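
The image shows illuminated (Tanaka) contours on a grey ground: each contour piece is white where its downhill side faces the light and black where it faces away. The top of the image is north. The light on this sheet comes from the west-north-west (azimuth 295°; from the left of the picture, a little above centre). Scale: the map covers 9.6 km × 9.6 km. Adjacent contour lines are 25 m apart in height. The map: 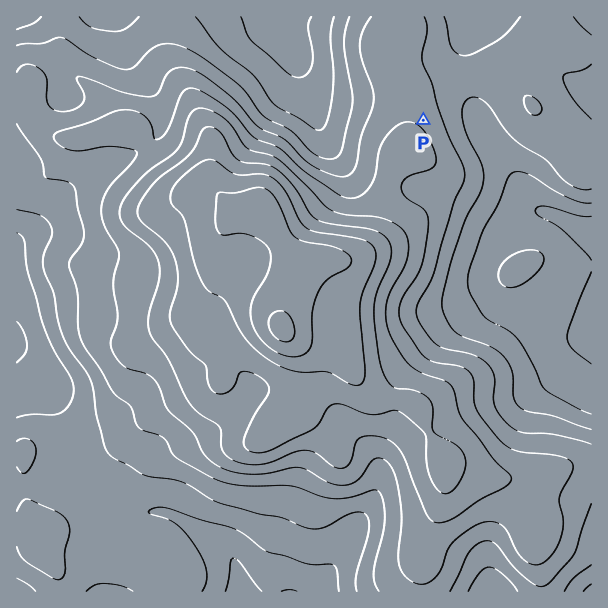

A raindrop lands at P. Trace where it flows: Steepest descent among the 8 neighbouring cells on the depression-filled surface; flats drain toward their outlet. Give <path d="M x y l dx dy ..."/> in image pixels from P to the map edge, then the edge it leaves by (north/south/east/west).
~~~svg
<path d="M423 120l11-10 34 0 11 10 4 11 3 3 6 10 12 14 0 1 12 17 3 7 3 3 5 9 15 17 9 1 31 17 9 1"/>
exit: east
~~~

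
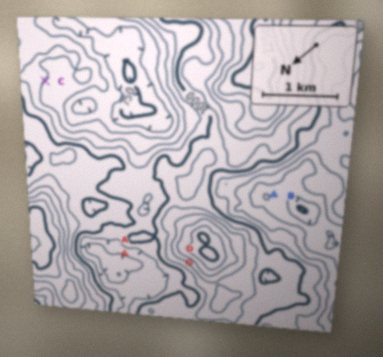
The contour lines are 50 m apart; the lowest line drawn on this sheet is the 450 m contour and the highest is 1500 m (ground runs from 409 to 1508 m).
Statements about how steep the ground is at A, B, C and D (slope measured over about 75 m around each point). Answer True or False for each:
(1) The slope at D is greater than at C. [True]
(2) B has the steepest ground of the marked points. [False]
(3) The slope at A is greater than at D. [False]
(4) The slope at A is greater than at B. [True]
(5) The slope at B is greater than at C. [False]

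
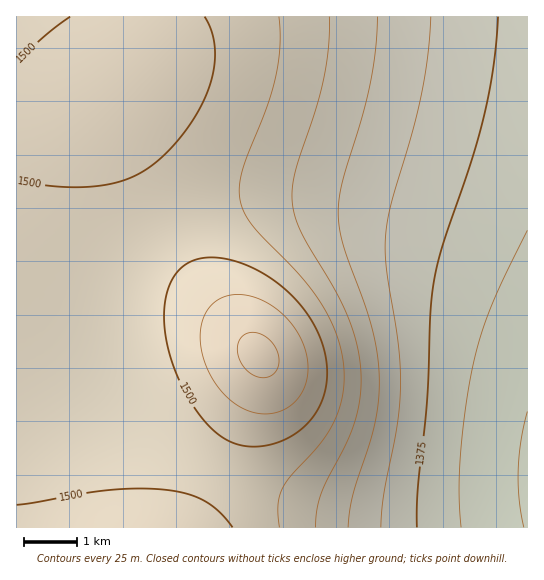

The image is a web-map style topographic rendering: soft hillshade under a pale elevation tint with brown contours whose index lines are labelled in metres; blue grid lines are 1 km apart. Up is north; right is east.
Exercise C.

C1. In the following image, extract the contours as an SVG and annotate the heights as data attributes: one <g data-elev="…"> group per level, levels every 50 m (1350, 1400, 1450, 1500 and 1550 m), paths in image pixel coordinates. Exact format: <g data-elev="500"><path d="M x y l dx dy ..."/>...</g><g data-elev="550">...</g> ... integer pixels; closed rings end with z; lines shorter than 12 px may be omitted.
<g data-elev="1350"><path d="M461 527l-2-34 1-39 6-49 7-42 8-29 10-28 36-76"/></g><g data-elev="1400"><path d="M381 527l3-34 14-71 3-36-3-43-12-78 0-32 5-30 21-69 9-39 7-40 3-38"/></g><g data-elev="1450"><path d="M315 527l2-18 4-16 25-49 9-22 4-19 2-20-2-30-9-31-14-31-35-58-6-16-3-15 0-15 3-16 21-62 8-32 5-31 0-29"/></g><g data-elev="1500"><path d="M233 527l-14-15-14-11-18-7-22-4-27-1-31 1-90 15"/><path d="M245 446l17 0 19-5 16-8 13-12 10-15 6-17 1-19-2-19-7-18-11-19-14-18-18-15-20-12-20-8-20-3-17 1-11 4-8 7-6 9-5 11-3 13-1 15 4 32 14 36 9 17 11 15 10 11 10 8 11 6z"/><path d="M17 181l45 6 21 0 19-2 16-3 15-5 13-7 13-11 16-16 15-19 12-20 8-19 4-19 1-19-3-16-7-14"/><path d="M70 17l-26 20-27 26"/></g><g data-elev="1550"><path d="M257 377l9 0 8-3 4-8 1-9-4-10-6-8-10-6-9 0-5 1-5 5-2 7 0 7 2 8 4 6 6 6z"/></g>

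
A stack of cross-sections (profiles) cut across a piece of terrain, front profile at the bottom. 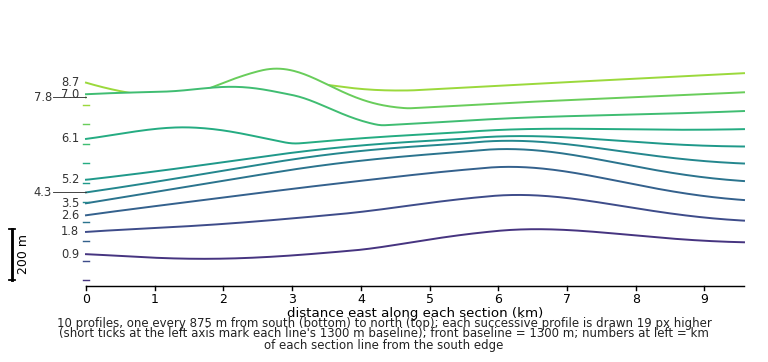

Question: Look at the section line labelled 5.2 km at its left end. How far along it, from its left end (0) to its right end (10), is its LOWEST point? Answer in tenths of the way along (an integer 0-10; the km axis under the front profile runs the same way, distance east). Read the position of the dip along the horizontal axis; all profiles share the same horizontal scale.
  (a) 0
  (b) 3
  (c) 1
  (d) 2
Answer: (a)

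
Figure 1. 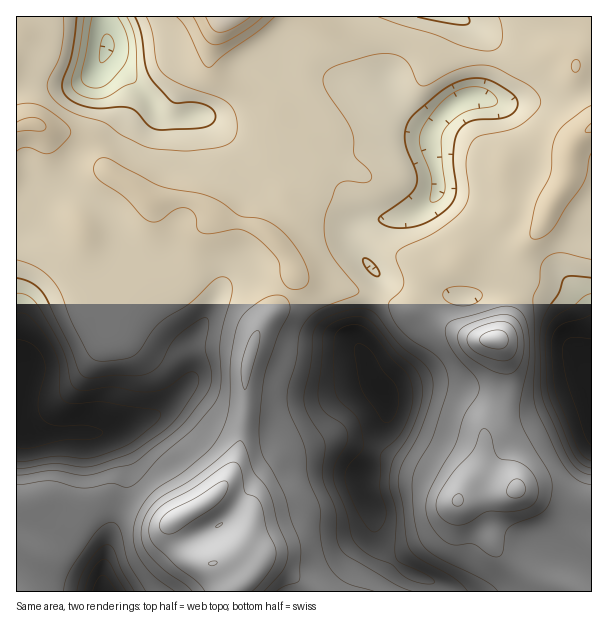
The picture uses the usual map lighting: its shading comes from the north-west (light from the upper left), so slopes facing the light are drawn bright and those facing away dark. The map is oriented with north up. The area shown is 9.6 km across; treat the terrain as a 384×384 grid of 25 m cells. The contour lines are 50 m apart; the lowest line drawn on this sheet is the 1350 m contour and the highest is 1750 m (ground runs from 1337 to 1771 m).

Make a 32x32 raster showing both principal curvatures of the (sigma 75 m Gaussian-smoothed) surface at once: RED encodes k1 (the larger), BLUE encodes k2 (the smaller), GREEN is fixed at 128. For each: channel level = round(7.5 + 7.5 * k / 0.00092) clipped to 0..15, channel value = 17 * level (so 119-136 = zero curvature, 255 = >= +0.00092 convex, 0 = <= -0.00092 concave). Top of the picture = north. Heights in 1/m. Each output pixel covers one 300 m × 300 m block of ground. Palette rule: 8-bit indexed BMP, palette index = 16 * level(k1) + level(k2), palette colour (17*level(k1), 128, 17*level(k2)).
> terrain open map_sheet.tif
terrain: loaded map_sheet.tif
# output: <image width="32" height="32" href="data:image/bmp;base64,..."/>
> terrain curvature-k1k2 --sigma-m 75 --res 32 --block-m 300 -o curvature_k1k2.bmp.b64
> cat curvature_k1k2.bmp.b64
<image width="32" height="32" href="data:image/bmp;base64,Qk02CAAAAAAAADYEAAAoAAAAIAAAACAAAAABAAgAAAAAAAAEAAATCwAAEwsAAAABAAAAAAAAAIAAABGAAAAigAAAM4AAAESAAABVgAAAZoAAAHeAAACIgAAAmYAAAKqAAAC7gAAAzIAAAN2AAADugAAA/4AAAACAEQARgBEAIoARADOAEQBEgBEAVYARAGaAEQB3gBEAiIARAJmAEQCqgBEAu4ARAMyAEQDdgBEA7oARAP+AEQAAgCIAEYAiACKAIgAzgCIARIAiAFWAIgBmgCIAd4AiAIiAIgCZgCIAqoAiALuAIgDMgCIA3YAiAO6AIgD/gCIAAIAzABGAMwAigDMAM4AzAESAMwBVgDMAZoAzAHeAMwCIgDMAmYAzAKqAMwC7gDMAzIAzAN2AMwDugDMA/4AzAACARAARgEQAIoBEADOARABEgEQAVYBEAGaARAB3gEQAiIBEAJmARACqgEQAu4BEAMyARADdgEQA7oBEAP+ARAAAgFUAEYBVACKAVQAzgFUARIBVAFWAVQBmgFUAd4BVAIiAVQCZgFUAqoBVALuAVQDMgFUA3YBVAO6AVQD/gFUAAIBmABGAZgAigGYAM4BmAESAZgBVgGYAZoBmAHeAZgCIgGYAmYBmAKqAZgC7gGYAzIBmAN2AZgDugGYA/4BmAACAdwARgHcAIoB3ADOAdwBEgHcAVYB3AGaAdwB3gHcAiIB3AJmAdwCqgHcAu4B3AMyAdwDdgHcA7oB3AP+AdwAAgIgAEYCIACKAiAAzgIgARICIAFWAiABmgIgAd4CIAIiAiACZgIgAqoCIALuAiADMgIgA3YCIAO6AiAD/gIgAAICZABGAmQAigJkAM4CZAESAmQBVgJkAZoCZAHeAmQCIgJkAmYCZAKqAmQC7gJkAzICZAN2AmQDugJkA/4CZAACAqgARgKoAIoCqADOAqgBEgKoAVYCqAGaAqgB3gKoAiICqAJmAqgCqgKoAu4CqAMyAqgDdgKoA7oCqAP+AqgAAgLsAEYC7ACKAuwAzgLsARIC7AFWAuwBmgLsAd4C7AIiAuwCZgLsAqoC7ALuAuwDMgLsA3YC7AO6AuwD/gLsAAIDMABGAzAAigMwAM4DMAESAzABVgMwAZoDMAHeAzACIgMwAmYDMAKqAzAC7gMwAzIDMAN2AzADugMwA/4DMAACA3QARgN0AIoDdADOA3QBEgN0AVYDdAGaA3QB3gN0AiIDdAJmA3QCqgN0Au4DdAMyA3QDdgN0A7oDdAP+A3QAAgO4AEYDuACKA7gAzgO4ARIDuAFWA7gBmgO4Ad4DuAIiA7gCZgO4AqoDuALuA7gDMgO4A3YDuAO6A7gD/gO4AAID/ABGA/wAigP8AM4D/AESA/wBVgP8AZoD/AHeA/wCIgP8AmYD/AKqA/wC7gP8AzID/AN2A/wDugP8A/4D/AIaHx8VQgMelhIXWp9jok7S3l5e4t3JgcICVlpaXp6iXh4in5nCRuJa46Nmoh8jIpHWWpqeRkJKmx5entpeHhoaYh4fXspCm2da0lae4qMqllpaEY4HEuainhsiGdnd3h4eHh5e2obL7+qVwcrfHloSXl5Vygaa3traUlINzhYeHh4eHh5eVkMf6+OeSo+mGdajJlXBQpqfp3LektrajhofXyLjHx6eTkpW29/myyJWGx6dycJPIpbjqpsXr7LSl1tX56cXW6KSWg3KW+diFhIa2hEJglMqXhNi3lMjIpebSQIGiYmKVpdi3hXK19mSFl7ilhaHCt7iFlraWpJWn1UBkg4JzcnBhhMfXhoX1hXaop8fIo4F01pZ2x6iHl9ilYIaWlXR0dHJwYLa3hfeVhbeGl7iVYmG3t4bJqKem14NxhpXGpXV2hoSAgaaU95aGpnR0hYV0YYXHhqaltsWlcYSGhLT3l3WXqJZwUoX3poanhnV2dXRThLWVg6PV5oNxdndjc+jZx7inp5Nxlvi3dbiohHVzgXOklYOTtPXmg3B2dWGF56moqZd1lKOW6OiFp6d1Y2CCyNeUxPr7+8hhUHV0c7fYiIiYp5ZzcYe4+JaWo1AwULbpp7T0+fz9xXBBhHKE2KiIh4eXp6eBhKfI6abF1aSx5sqotKJxovPiw6WVY5XHl4eIh4eHqJWClYW0pJfH+PXEpqaEYXGRorSnpoSVxqeHh3eIh4eXl4WGdZbJp5a3c2Gll5anp4eHp5aDlbenh4eGh4eHd4eGdnZlpseHl4RxpriYl6mXhpamhJW3d3eGqJeGhoZ2h5iHdab4loaGhKa2t8enmId2hsenlYeHh5e5l3WFp4aGl7jW2JaFl4Z1hIOCg7bHl4eGlfiEdoeHlpaEdJfJp6bIuIWFhoeHl5aGloSAYLS2h4eE+KaEhXd2hZW36Lemp5aEdneHh4eHh5ioubZglLeHl4Sm+JZ0hoaFyNiWhXZ2hoeHh4eHh4eHmIi5poC3uJiYdXTnp1OmlYS1hoaXp6enl4eHh4eHh4eHl7ZygLi5mJiGhNi11unXxriXl4WFlpWUloeHh4eIiIeXtWKRyMrHt6eVt/fZ2ba2xranY6JwUJOmh4iHh5iHh4e2pYCRpoSCpYaEppOzknJjtbaAtaWWxaeHiIeHh3aHdpXnlGBgYIGkhoWShbbDYECFsbXIt8m3h4d3h4d2doZldrjnxaS1x6eGp6eGl/mUcGKS6aiGxZNzdneHh4eHh3aWl6jX59enl5eouYeH6LZwUHP3lnPV1oGBdneGh5eXp6eouLeWlZeHl4eWmIfYtmBglNaEY7j62JRxdae4p5e359e2knGFl4Z2hqc="/>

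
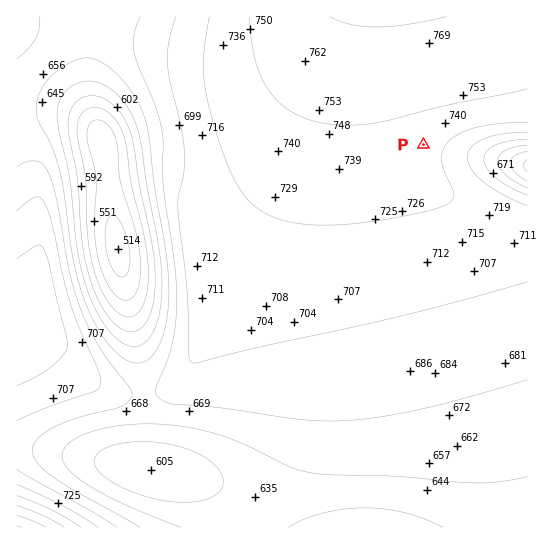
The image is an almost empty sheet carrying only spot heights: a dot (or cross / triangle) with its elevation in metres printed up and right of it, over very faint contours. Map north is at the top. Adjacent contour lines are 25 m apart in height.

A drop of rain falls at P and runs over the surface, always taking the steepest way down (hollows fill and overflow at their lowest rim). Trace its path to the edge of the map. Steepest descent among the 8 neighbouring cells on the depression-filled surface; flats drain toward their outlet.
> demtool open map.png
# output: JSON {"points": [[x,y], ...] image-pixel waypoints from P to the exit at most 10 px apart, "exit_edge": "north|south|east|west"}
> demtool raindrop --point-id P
{"points": [[423, 145], [434, 151], [445, 151], [455, 151], [466, 151], [477, 153], [487, 155], [498, 158], [509, 159], [519, 162], [527, 165]], "exit_edge": "east"}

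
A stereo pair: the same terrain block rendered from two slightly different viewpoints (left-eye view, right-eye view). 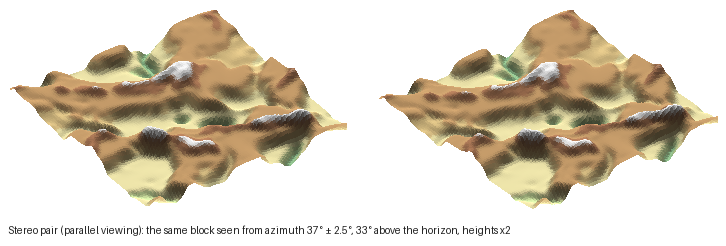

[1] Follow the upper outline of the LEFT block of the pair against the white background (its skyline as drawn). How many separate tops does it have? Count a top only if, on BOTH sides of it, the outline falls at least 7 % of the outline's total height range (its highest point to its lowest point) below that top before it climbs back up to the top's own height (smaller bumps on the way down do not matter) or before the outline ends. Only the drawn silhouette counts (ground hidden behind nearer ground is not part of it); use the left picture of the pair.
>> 2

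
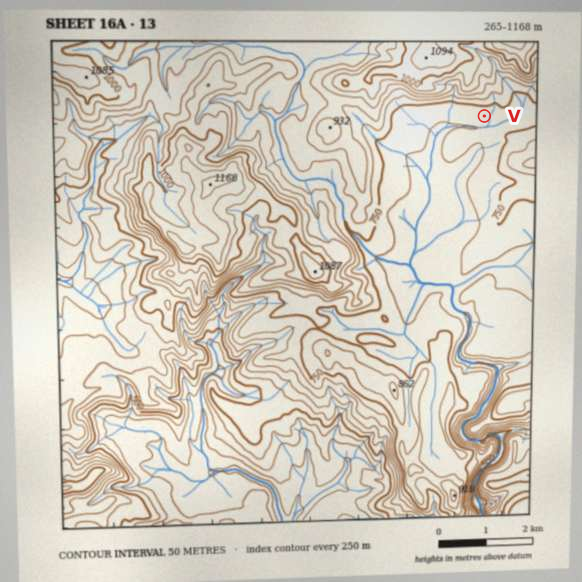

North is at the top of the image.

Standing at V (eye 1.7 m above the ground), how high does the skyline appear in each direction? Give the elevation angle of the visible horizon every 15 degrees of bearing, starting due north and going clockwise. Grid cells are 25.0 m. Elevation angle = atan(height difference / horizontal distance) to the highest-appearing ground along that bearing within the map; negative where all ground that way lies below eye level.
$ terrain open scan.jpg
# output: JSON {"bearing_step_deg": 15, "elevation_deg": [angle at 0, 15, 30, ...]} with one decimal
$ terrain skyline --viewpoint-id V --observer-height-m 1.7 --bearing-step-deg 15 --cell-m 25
{"bearing_step_deg": 15, "elevation_deg": [15.0, 14.7, 14.3, 14.0, 5.4, 3.2, 1.5, 2.3, 4.6, 6.2, 5.2, 1.6, 0.6, 0.8, 1.3, 3.8, 3.7, 4.6, 3.9, 6.8, 11.4, 14.2, 18.7, 17.3]}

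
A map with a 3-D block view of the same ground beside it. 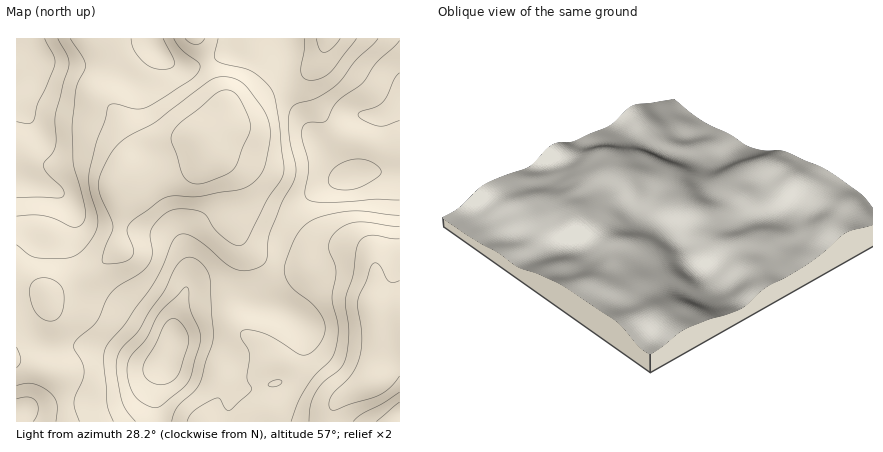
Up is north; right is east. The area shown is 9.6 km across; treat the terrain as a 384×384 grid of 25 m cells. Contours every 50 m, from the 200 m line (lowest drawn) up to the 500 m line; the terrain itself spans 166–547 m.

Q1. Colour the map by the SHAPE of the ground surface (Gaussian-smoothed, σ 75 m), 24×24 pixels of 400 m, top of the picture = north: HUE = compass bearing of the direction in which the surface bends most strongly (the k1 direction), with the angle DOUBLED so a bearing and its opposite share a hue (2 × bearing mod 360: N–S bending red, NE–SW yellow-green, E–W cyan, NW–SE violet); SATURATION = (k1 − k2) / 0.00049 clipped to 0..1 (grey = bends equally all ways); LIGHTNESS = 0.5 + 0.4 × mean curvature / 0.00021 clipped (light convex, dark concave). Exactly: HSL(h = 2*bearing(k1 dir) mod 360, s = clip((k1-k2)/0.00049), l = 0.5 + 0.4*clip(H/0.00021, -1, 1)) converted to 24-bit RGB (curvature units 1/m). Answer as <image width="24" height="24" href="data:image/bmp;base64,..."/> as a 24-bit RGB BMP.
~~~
<image width="24" height="24" href="data:image/bmp;base64,Qk32BgAAAAAAADYAAAAoAAAAGAAAABgAAAABABgAAAAAAMAGAAATCwAAEwsAAAAAAAAAAAAAJTsbVy4/3Nh+tMp9c4FslrtrT6l9TGubPSCLGBOx4NHQ17KuqGSBYF2BgnmTYn+gUX2hSTOSyo6b78u34Fxnljk2Un8bB0QAECQPFzkSqe8zrs5KaXlVqtJ0OrZjKEZcKzpsFGicwYPA63SQ0G1yZ31+aoRqXZFxRHCCJD6Os53M8tnl+ajv+Kzr68LWtr5QM0rJU8XiqOLBp8ehb6ugrtuZV5lcGig1MlZRFCYoMB4d3WAt4LmXnHyhmWV5io1PNFcvEUc4O6mHza7B43Po9tXv8tjz8NH6eaLpdsLsorPQzK3EsomqzrtuckUvISUYFjseDxonJStZxLOP4dKhjF5klWmCto+tiZy2J7a4GXdcY2c4eiw05LhuzqJsyUJ1loVkVlIyam8km48tnmg41mUplysqd3tEG4VJBCYvFi09q6xR5aZ2qGJYapxmdaeClryrUGyrMThvRzJTg0hM4cZ1yKdumUyAm0pniTtepaxccZBVkYRlrnx+xYW1u8SrS7OPBhMtEhYhSockxMxgt8ejo8rQlbvHhaqeXz5oOSQ+OiQ7gmRN3tF7xcaIeVCXm02YsHqstsW0fn+rjJGhioydsYSs2KOZnVtKBQ0uGEuJesmseMqGmNqRVapYiWdFezAnQRQbOCImNEROWI5f1uSdnMqGSk6jeVaLrrOVr7qgkmmZm31th3tmfmNjyn571oefCkuKAGWLfomqp8B0u8A5ZkoqYEUraisvfktgTKKrJ4XObJjO6u3epcycPmunV3mvutPTrpvEt0vGxHSHmGpedmlRnqVTybaNTYKuBBsvPGpKxKtttHFGgXZXYGqIW06vpo21abeVIH6FOYGE2sGD2sx6PG1tPs/LfbazpGewiUXO653d4He6tXONmLuLn8ORc1eNCQwqLFVJmnk4xJFAgLlcObihLE6qs5nBv6itNlNzKkxRusVs6um5SVCAUnWBVVQ1cHpANUxfu0ir6pLB697p1eHotqLQtDfLLhRlOzhchZptt9CttNq2NcW9FzFoe4ykv46YekqfPXCSdtCR4+bGUEm7nUZ8iGSScrGFKFh5Oy1q2Yty7OSdspdHf0o8iDWAYB6TTUy0lMi7pculz9OZQoBODSo7WZqYrI+rgXXAepzOnOXXy+blbnvfn4PAp7PNlZe/Rh9uKAsl9qgL/ddNsWwpe3szLDYuMTpPSaKDhLWOoauPzqWQsZVwDlVcJJqSfbS+iKfTpMfgrt3VeaiNeVWAfpR2n4JhdzI4LgUpURBB5u+Z092nyZe0xIKlWDFiX1w1LX0XN38feIw4urVLzq54LW9RB2U5F6lVOLmHY6yRrVFPlkw4bltBYlAnbTsZUCEaHAsoU3DB6e/c0c62lImm0n7Rm0PnvIjgz6umPoxgRaBIcbBkvqN9rqVxG49ODVMcEysJHSkKTEQarnQ3gWpJbkhDol6agUq2J1GtMeDW3N6+48PClIevkGytfE+7lmPG7tPgrKDOf8zJdKe2oaWzz9zbgZrRNDiLWDpKPkwnHy4Tc3Uce20mb6XBY5HKfjS8gmmoPJR0Z7Vd2MqorXCalFCDgFF7ZF+By7uo08C/kausZG+Akrt5iNqIU0Kmdh+UlTqCiFtqUXt9U62SfYyqd6CtTiphYjFVqaN3YaZ4R6Bqvrx5rV+hpGW/nG67e46unryeyaqfsnuAd3COtdmddNBsHxY5URlTpmWbmbDSmbjkbJbWdXO3ckpZShxbcmqcnq2QmKl1SopaaLhiYp+yale8rYfLr6LJsJq2wY2cx6WnkqzA2OfTuWp/IwkqTCxJYdhtRMabS1GRcUBVYYR1elODLkSIcHKkrXZ6vK6Cba+AYcl5Q398RF1ydYGZsYKlt3eUuYB/2Nuxica4woyItg5hTQ5MYp5TetImJSgTPjoYS34pNIREYnqRNkGDXkt/so6Nyd3CoMm/d6WHU0JcN19EQXdWZH+dwInE3Mvb5uvgjXO2nzh5zxWy0izXupd3s6ZZRW97Uq2wfryaRIl1TnhfLEZfRFaEubWC2N1yl4xBdEo3eG5MSJx5O4NjLj8cXX8jluF71bKSuxlhjERpdDad2Tbp7LK9ycylUKmtSJ2SaZhlYlNrjWqIKitGIBkToZIS7PAtiZdKYYhnesCYRXiRLQYVOhwAT7UAHosAPCoRnEMplo9oNz1uTySS+cPK8NW9ZYRdS2dOaXNISF1Pgl5xWBlpezN1qdeBrt2XgaCFaKh6aZ5ZJwopTQE97dyu3P/MF5JhKT9OlaZyl5h2PDhiGRM55Ylu/eXOsX6XV2udgJCjUJCy"/>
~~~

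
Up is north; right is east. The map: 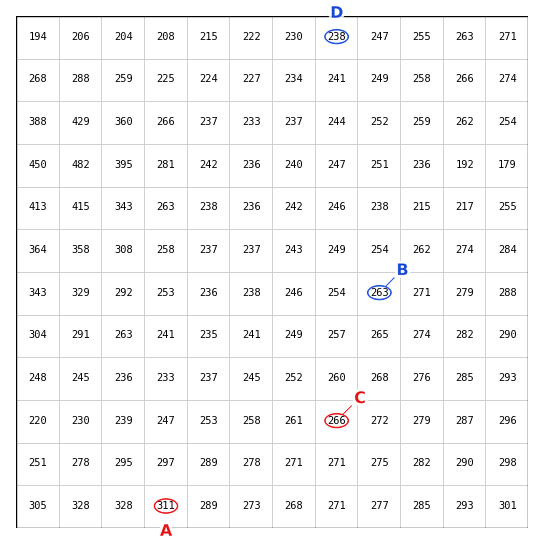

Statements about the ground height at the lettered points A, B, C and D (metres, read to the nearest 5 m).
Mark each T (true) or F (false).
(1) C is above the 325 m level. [F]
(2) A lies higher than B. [T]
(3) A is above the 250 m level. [T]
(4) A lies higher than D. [T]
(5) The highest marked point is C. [F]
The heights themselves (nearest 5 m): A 310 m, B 265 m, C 265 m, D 240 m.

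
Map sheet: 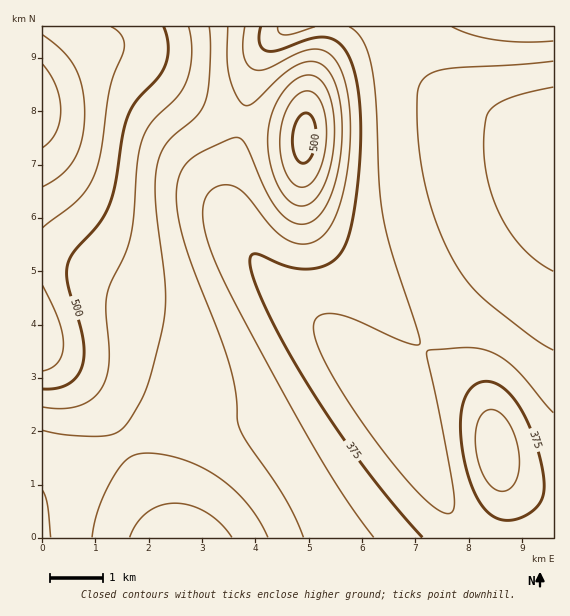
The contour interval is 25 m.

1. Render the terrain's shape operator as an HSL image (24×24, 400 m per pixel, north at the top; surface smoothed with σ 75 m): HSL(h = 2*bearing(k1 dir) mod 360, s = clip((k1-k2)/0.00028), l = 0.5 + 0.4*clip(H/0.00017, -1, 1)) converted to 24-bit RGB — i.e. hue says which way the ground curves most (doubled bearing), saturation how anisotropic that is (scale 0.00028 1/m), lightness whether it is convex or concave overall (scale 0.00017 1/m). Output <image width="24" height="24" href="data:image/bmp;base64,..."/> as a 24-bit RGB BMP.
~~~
<image width="24" height="24" href="data:image/bmp;base64,Qk32BgAAAAAAADYAAAAoAAAAGAAAABgAAAABABgAAAAAAMAGAAATCwAAEwsAAAAAAAAAAAAAanmHcIOLd46OfpKLhJaIiJiIj5iKkpWLkIyJjoOKjHqMhXGLfWyIdW2GeZGHeZyHeZ2Id42LflWFiy55qjJNtZdVXJ5vU5yeaoCEbYiEcY6AdpJ9e5Z7hZd/jZaCk5ODkIaAjXt+i3SCiG+FgW6FdXuIeZuGeZ6HepKGemmDeTeBiiCAxT9JyNJ5XLuHR5moaH51aIVwaY1sbJRrdpZwgJZ1ipR4kY95joF3jHNyiW93hW98g3WDeZaFeZ+HeZaFe3SDf1CBayd6gySMyY100eikZsKgQHykb35kZoZeZJBdZpZgbpdlepRrh5FvjopwjH1uinJth21ug3N1epGBeZ+HeZmFeIaEgl57fkB+Wyd4ZziRz9Kf3vHBcLi1PVaajIpdao9VWphTWZlXY5Rfc45ng4tqioVqiXtph3ZqhntxeZJ9eZ+GeZyGeomBgmV6gkx1eUB8SzN9SVyewOCp4O/AcninQT2SjptZbqNcV6RfV5tlX45lb4Vmf4RohoJnh39qhYpzeZV/eZ+GeZ2GeoyCgWp7g1B0gUl0c1B+Q1GKR6m1ruOa2+OmmWKjWkGOdrJkZ7V5ZqySZZ2ZaouMcYJ+eIF1e4V4eox+epaDeZ6FeZ+GepCCgW99g1N0gkpygVd4ZmWDToaaSL2il9t/0MyEnlaQbUuKecqTcMKoZqeuZH+aa3GMdHeFe4SFfIuCe5SDep2FeZ+GepOCgnN9gld1gkpxglR1gG+Bb5GOVqSfTreLh8dquqhslVZ/eFiHiNO+cq+7YXSjZ2GQcmuHd3eDfIiDe5KDepyFeZ+GepaDg3Z4glt0gktwglFzgWx8eY2EcpyLYaKRWad9f65ko45ljF94fWaDhbm/aGmjdVqSemCIe2+Ce4ODeo+CeZqEeaCGepiEhX94g15wgUxrf1BvgGd6eYmBeJqGdJyIa5iIZpd4fJhpj4BrhGp4fXCAh3OajlaPh1aFgmaAfHh/eot/eJmCeKCFeZuFeId/hV5yhUpkf05je2VxdYZ/d5mFeJ2Gd5aFc46DcIp5e4lxhHxzgHN6e3Z+jFFrhk5sgV1xfnJ2eIh6dpd+dqCCd56DeIqBg2F6iENpikNXgmNca4hvbZqDdJ2GeJeEeY6CeIeAd4N7eoF3fnt4fXh9enh9hUpVgVhhf25seIZ1c5V4c6B9dKCAdpB+f2l9g0R1izVlmUZHlKBcWadpYKWFcJqHeI+De4eAeoJ/eoB9en56fHt7e3l9enl9g1hXgXFpe4ZycZRycJ94cKJ7cpZ6fnB4fU92fzR1kTNsuGpLncVcSL1iUKWKaZOKeIiCfIJ/fH9+e359e319e3t8enp8eXl9hHNqgIhyc5Rxb590bqR4b5p3c4FyeltxeUF0eDF8mDmAzZNhu+NsPcxcP6CSXoiNdoKDfH9+fH59fH19e3t8e3p8enl8enl8i4d1fZJ2cp5zb6R2bp52cYdxeGNueE1tc0N3XzR/mD+e3ax94PaRQdRfLpOZT3WJcXqBfH1+fX19fHx9fHt8e3p8enl8enl8jZN8fpx5daR4cqF3cY1zeWlveFNseFByYk57PjOIbTuk5b2Z+v/KWdZsInWTP2GHa3OBe3t+fXx9fXt9fHt9e3p8e3l8enl8jZyCgKN/e6N9d5N4fm9xelhveVRycmB7VmWJKz6VOi2q5smt//3Mf9N8G1aQMkyFZWuCe3p+fnt9fXt8fXp9fHp9e3l8e3l8i6SIhqSIg5eDh3V6gl11fVZ0d2R8aoGLVIWfIkyhHTOs4NOx//nMx9SbGzWSKTeEYGKDe3h/fnt9fnp9fXp9fXp9fHl9e3l8jaiSjJyRkH6LkGCBi1Z7gmV/cImLZ6OcT5mwHlWpEkStwdmj//fM3rijLB6XKSeFYF2EfHd/f3p9f3d3f3ZyfnhufXtsfH1ukKSck4WXnGOTm1SLlV+JhXqMdZ+NY6+XR6m0HF6uDlKxitKX//bM6J+XXiKiPiqIZ16FgXF8g2hnhGlghG5cg3VbgnxZfoFXi4mcn2qfpFOao1iYmnaZi5iZg6WSbamHRaaQGHygCGK0esi3++7O7YOClCWvWjOOd1mGh2FzimFoimFhimhhiHFhh3pghYNelXKco1WfpVSfoW+glYydlKGgkaCZh5iGYZNnHYFeAHBtRLrC7ceu8nF9wimzezqWiVKNjmB/kGN4kWVzkWdtj2tojXVqin9qnFqbn1Oan2afloaclZufl56fmJKam4SSnHR+f4tSBEkYADMT1r4z+Fhn2C2Wnz2jlVWXlWKNl2aJmGmGmG2ClnF9lHR4kHp2"/>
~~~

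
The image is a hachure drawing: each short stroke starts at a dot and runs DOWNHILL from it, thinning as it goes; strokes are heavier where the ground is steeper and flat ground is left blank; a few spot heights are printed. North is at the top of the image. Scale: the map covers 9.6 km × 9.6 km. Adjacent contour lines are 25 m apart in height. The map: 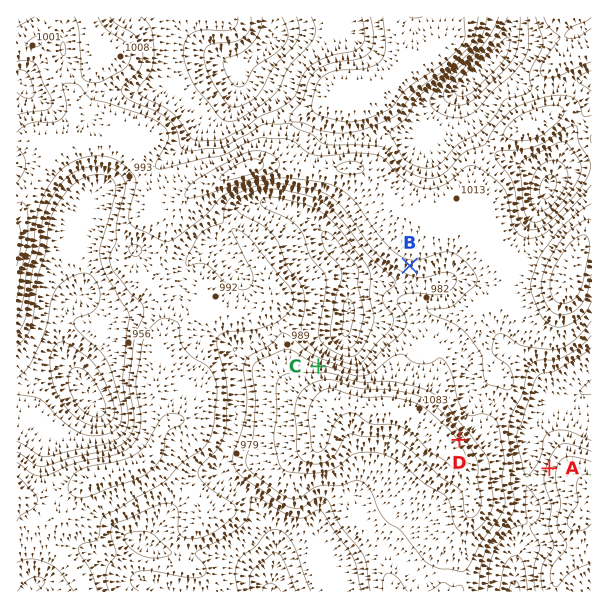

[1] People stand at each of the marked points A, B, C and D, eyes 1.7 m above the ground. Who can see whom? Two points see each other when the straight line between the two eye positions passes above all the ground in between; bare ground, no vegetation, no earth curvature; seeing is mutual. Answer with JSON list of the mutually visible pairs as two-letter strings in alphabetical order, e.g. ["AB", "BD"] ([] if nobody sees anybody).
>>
["AD", "BC", "BD"]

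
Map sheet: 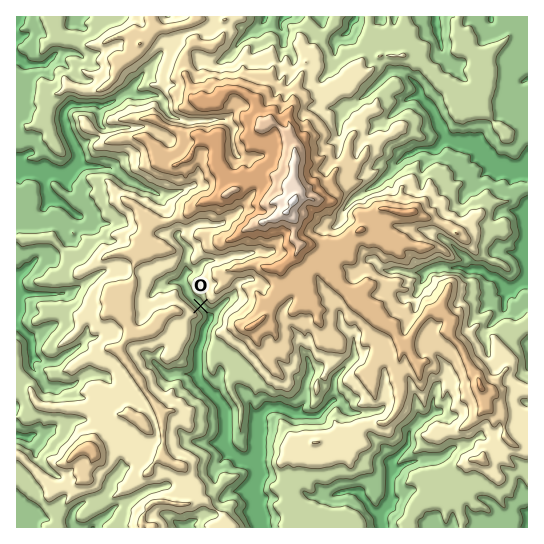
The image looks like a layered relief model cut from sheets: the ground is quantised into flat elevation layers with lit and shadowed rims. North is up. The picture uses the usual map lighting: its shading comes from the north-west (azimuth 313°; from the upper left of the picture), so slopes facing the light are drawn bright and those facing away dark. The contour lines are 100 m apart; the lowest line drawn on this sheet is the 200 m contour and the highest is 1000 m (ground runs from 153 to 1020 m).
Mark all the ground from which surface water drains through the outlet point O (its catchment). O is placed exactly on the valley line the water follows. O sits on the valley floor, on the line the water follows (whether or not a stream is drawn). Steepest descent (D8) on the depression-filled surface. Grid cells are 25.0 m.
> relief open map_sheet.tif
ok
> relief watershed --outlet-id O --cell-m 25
5.281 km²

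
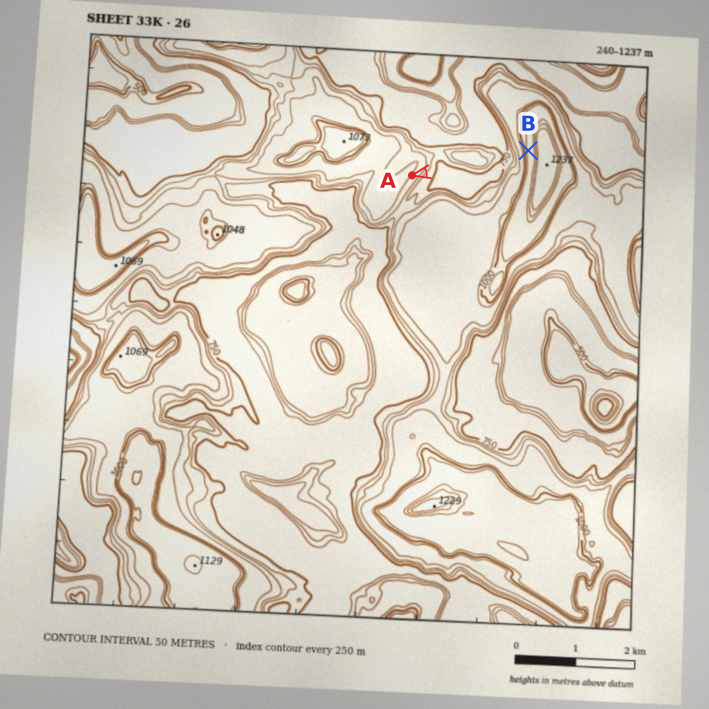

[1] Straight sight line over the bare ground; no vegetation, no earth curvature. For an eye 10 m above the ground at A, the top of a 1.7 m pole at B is in view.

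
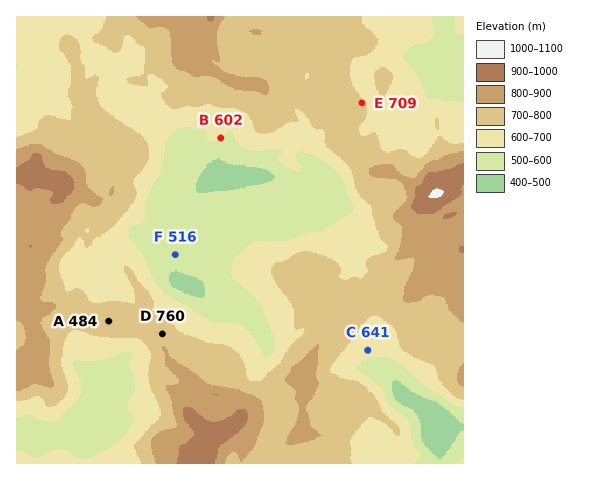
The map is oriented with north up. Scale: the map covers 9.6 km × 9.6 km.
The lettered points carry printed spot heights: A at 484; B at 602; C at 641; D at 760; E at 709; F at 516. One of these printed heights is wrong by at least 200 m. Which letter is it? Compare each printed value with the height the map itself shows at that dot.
A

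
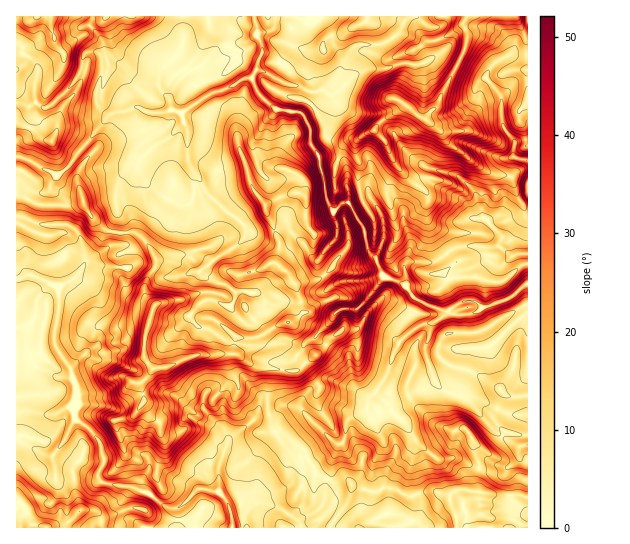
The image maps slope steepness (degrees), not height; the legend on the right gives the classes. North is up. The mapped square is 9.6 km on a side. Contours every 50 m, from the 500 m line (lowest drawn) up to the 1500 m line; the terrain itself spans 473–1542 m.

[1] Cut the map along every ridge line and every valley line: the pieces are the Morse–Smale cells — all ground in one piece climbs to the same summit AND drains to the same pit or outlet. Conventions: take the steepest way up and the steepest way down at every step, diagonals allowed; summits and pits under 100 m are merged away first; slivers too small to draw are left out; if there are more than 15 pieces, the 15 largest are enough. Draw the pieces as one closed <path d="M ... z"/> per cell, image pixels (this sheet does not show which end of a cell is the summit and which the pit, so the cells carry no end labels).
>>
<path d="M527 16l-272 0 2 21 6 14-6 12 0 6-5 8 7 17 16 15 24 3 5 3 7 15 0 15 9 14 8 44 5 8 10-8 6 0 15 26 4 21 8 8 5 16 4 3 21 8 9 14 12 6 20 6-6 8-26 9-15 13-8 16-4 16-13 20 10 8 5 2 32-12 13-10 8 10 26 9 25 31 25 16 9-2z"/><path d="M251 79l-8 0-17 10-17 6-28 19 7 17 0 31 7 11 0 17-3 11-6 4-4 0-17-8-21-16-5-10-1-7-17 14-5 13 0 16 9 19 0 16-3 3-11 0-24 15-13 19-15 8 0 27-4 16 0 15 14 21 3 12 4 7 1 10-2 23 14 10 14-9 16 1 12-3 13-16-5-18 5-2 10-13 15-1 28-12 36-2 8 3 14 11 12 1 2 2-1 43 2 2 12-10 17 3 8-15 19-14 20 8 9 0-7-29-32-20 0-3 16-16 3-5-10-21 4-5 13-7 20 0 17-4 4-2-2-4-5-13-8-8-4-21-15-26-6 0-9 8-6-8-8-44-9-14 0-15-7-15-5-3-24-3-16-15z"/><path d="M254 16l-237 0-1 141 10 2 31 17 12-10 10-15 25-30 9-8 16-2 6-4 18 6 14-1 4-3 11 4 29-20 15-4 17-10 8 0 6-10 0-6 6-12-6-14z"/><path d="M435 381l-13 10-32 12-5-2-11-8-6 8-1 8-20 13-2 15-1 4-7 5-5 13-1 15-3 5 3 2 16-1 5 5 0 4-4 13-17 23 0 3 34 0 8-8 14-7 16 3 11 5 7 7 107-1 0-81-9 1-18-11-20-19-12-17-26-9z"/><path d="M233 353l-36 2-28 12-15 1-10 13-5 2 5 18-13 16-12 3-16-1-8 4-6 6 11 13 4 16 0 5-5 8 0 8 3 4 29 4 15 5 23 16 12-1 17-18 20 3 1-26 9-25 30-25 11-2 0-44-14-3-14-11z"/><path d="M31 275l-15 4 0 248 85 1-1-13-5-4-14 0-6-18-2-26 10-12 0-18 6-8-14-11 2-23-1-10-4-7-3-12-14-21 0-15 4-16 0-25z"/><path d="M137 107l-8 4-19 4-31 36-10 15-12 10-31-17-10-1 0 57 22 9 25 0 8 3 9 10 6 24 25-16 11 0 3-3 0-16-9-19 1-21 4-8 16-13 13-16 20-12 14-14-5-11-8-3-4 3-14 1z"/><path d="M269 415l-11 1-30 25-9 25 0 25-12-2-12 2-18 18 1 19 123 0-1-5-4-4 18-6 9-8 2-8 0-12 3-6-12-5-9-20-6-7-26-14z"/><path d="M383 276l-21 5-20 0-13 7-4 6 10 20-3 5-16 16 3 6 29 17 7 29 12 9 6-1 12-17 7-21 8-16 15-13 18-5 14-10-1-2-19-6-12-6-9-14z"/><path d="M329 379l-8 2-14 12-7 10 1 6-3-2-16-2-13 10 6 18 26 14 6 7 9 20 10 5 5-5 1-15 5-13 7-5 3-19 20-13 4-12z"/><path d="M90 429l-7 8 1 14-11 16 2 26 5 17 15 1 6 7 1 10 75 0 2-6-2-14-8 0-20-15-14-5-28-4-8-5 0-8 5-8 0-5-4-16z"/><path d="M19 216l-3 1 0 61 5 1 10-4 27 13 16-9 11-17-4-21-5-11-13-6-25 0z"/><path d="M185 124l-4 1-11 12-20 12-11 14 0 8 11 16 21 14 11 4 4 0 6-4 3-11 0-17-7-11 0-31z"/><path d="M347 480l-20 1-4 24-9 8-18 6 6 9 29-1 2-6 15-19 4-17z"/><path d="M393 513l-6 0-14 7-8 7 55 0-6-6z"/>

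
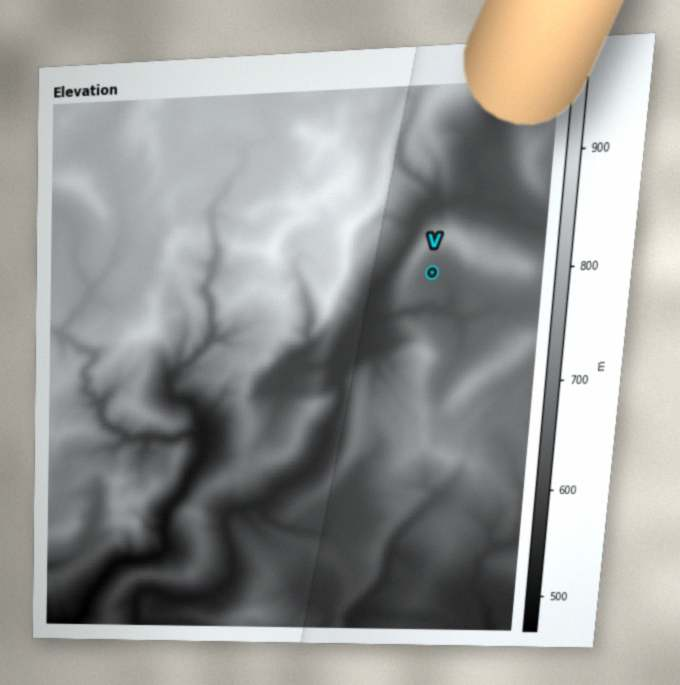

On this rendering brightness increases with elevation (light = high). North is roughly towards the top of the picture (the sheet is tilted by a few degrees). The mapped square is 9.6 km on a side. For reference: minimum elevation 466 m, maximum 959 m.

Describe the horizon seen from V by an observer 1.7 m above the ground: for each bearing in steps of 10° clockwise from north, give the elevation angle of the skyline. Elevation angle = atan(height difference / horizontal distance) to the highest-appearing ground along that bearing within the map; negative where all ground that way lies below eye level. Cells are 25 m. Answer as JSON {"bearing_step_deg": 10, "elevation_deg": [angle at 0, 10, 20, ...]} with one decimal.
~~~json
{"bearing_step_deg": 10, "elevation_deg": [13.8, 13.5, 13.2, 13.0, 12.8, 12.5, 11.8, 9.9, 6.9, 4.4, 1.2, 0.1, 2.1, 2.6, 2.6, 2.9, 3.0, 1.8, 5.5, 4.3, 2.0, 1.2, 2.0, 3.1, 4.4, 5.8, 7.4, 8.7, 10.1, 11.4, 12.7, 13.6, 14.0, 14.1, 14.0, 14.0]}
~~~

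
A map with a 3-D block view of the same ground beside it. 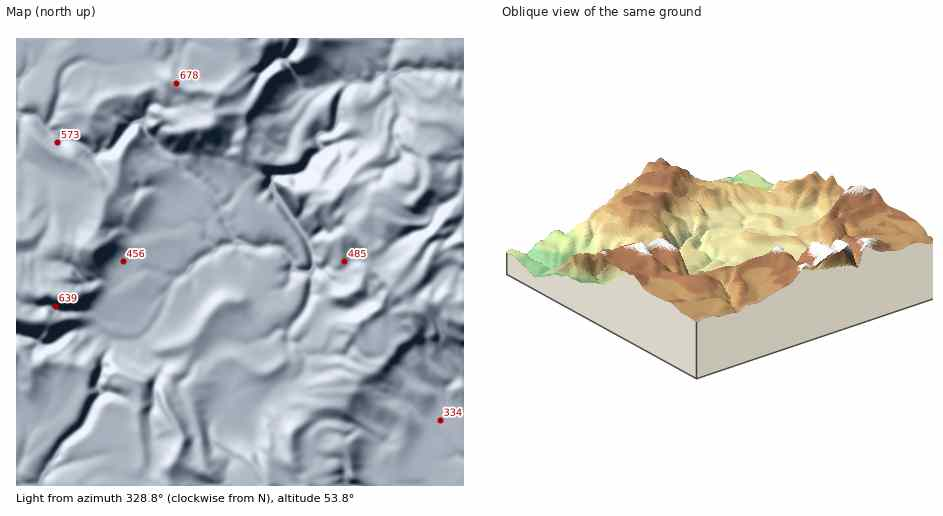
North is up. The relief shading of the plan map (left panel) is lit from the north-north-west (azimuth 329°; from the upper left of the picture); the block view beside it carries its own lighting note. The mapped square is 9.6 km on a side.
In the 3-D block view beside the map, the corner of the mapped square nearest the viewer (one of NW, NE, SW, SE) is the NW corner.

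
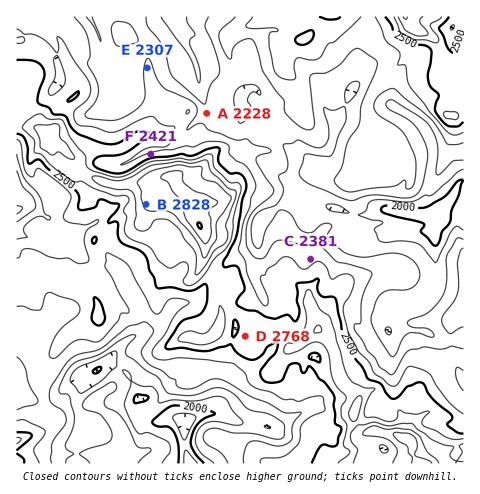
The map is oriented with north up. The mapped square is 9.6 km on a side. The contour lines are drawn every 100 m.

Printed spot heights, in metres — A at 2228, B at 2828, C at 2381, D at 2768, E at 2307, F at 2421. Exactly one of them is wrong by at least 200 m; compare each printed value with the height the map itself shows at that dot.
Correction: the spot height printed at D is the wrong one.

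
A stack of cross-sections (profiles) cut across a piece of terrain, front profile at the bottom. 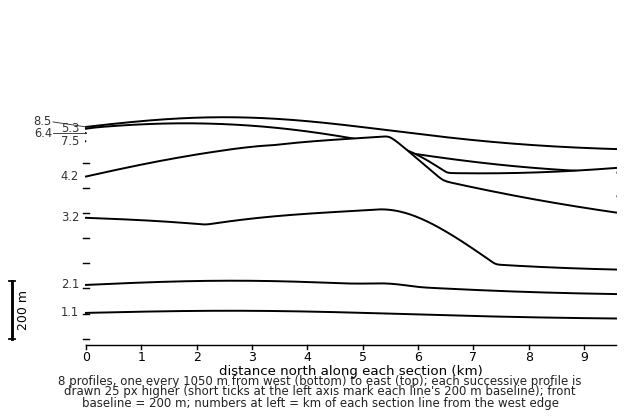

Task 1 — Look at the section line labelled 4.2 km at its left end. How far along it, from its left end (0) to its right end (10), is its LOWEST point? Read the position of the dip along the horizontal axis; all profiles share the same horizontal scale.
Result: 10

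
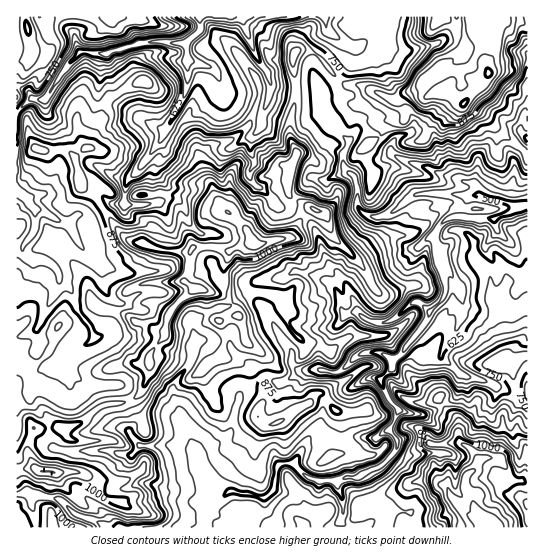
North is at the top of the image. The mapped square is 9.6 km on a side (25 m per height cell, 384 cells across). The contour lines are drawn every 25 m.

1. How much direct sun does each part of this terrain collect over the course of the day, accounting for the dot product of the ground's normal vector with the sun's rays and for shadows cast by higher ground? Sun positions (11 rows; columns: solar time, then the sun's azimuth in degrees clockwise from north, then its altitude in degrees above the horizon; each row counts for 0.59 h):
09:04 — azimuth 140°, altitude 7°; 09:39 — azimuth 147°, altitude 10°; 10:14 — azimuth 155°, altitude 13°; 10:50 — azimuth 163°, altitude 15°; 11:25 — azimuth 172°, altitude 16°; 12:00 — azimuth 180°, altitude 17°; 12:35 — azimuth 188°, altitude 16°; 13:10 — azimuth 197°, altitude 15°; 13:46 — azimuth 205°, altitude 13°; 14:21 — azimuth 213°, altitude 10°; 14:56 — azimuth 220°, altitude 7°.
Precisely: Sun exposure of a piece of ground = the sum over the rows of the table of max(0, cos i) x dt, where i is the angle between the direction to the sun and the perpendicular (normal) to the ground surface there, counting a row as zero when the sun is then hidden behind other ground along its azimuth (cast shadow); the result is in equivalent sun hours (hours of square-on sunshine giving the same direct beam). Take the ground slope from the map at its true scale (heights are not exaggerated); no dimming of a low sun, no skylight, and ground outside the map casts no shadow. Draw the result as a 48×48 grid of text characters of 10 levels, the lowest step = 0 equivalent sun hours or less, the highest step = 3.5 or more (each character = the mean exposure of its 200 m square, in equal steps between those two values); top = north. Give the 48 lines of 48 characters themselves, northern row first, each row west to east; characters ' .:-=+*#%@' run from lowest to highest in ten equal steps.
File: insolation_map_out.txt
-:-=***++=**=.   .   .      .:---------=+-----==
=----*=+##%@@@@@*.:  .:::  :::+==----=+%*-=-==+#
==::-*@@@@+. .:-.:=-. :.-.    :==---=+*-::==-=##
-===#-.:.   .:--=+++=.:---=+:.:::--::.   --:-=-=
=++#=         ...-+++- ++++++:.:.....  :--:-:--=
*#**      .    ....=++::=+===+.      .:-:::-+*#*
*##: .::..-*+:.:.---===:-==-===-:    -:.---=#%#+
-== ..:::+#%%#*-.--::---:---=--=+*-:*+=*=:-%@#*+
:  .::::-=+*##+.:.....::.:---====+##*%@%*+#%%#=*
:. .---:-=--++-..     ::::---==++====####@@@++*=
-.  .-::-:..:-..     ::.:...:-=+=++%@++#@@@**==+
=.  .:...  .::..    ..   . .:::-:-**::+%@#%%*+-:
-=---:==--==- .::..      ....-+:=++*@@@%@%#%=+#-
=**++=+**++- . .:.   .....+*:-=++-:.+%@#%@#****+
=*++=-..=+-         .- .--+++=:==:=*+-:*#%%*%#*#
++*+==-- ..   ::::  . :=-=:    .-=+*#%%+--+*##+*
=*+==**=+:...::--..    :==    :=-****+++++++##*%
:-=-=**+--:=-:::-:-... .:=:   ===#*+:.::::.  :++
.::+*+=+-     ::-===-..   :*+--.:=-..-:-=:-++-  
--:.:=-==.  ...::*##*..   .=*=:    ...-+     . .
+-:::-=-+=   . : .:===.  ..:*+.   .:-+*-++:..:+-
=:==-:===*%*=. .:::.:++#@@@*+#= ..:-+=.-=---  :-
:+++=::==+*%%%#+=+**%@@@@@#%+%%=.:--: .:---:::.:
:..-=-::-=+++=:-=-=+#@@%*****+#%=:::. ::-++=:-::
-:--=-:::.     .:.-=+++==: :=++#*-.. ..:-++=----
----:--::::+++**--.=-::. .=-:-=**=..-*=---=---=-
-:-:.--:.=+:.. =@@@*::=+=---:-==*#**##@*.:-=----
::-..:++-: :-::%##=:..:=+=--=-==*%@%. =.::--=---
:=:.:-=+++=:.:++====*=:-+=+===.  :- :#::-:::::::
+--=+=-===++=---=***+-::=+:::. .   -#+.:-::.....
:--====-:::::=*==--===:.:++-: :#@@@#= :-:....  .
=--==-::....:===-::-=#*-:==*#=**:.=* .::.    .:.
--==--:..:=-=+*+::=*++**=-#%*%+  .       --:---+
-=----==**#*+##+:+***+=+*=.    :**: :    .=*#*=+
-------====-*##+#*=+++=--..   --     :      :===
--::-::.  .+**+#*+=-=-:::: .-:     -. :::   . :-
:..... .=+***+++++===::-:.:++-  .: :*+++.  :  . 
: .   .+*##+--==+**+=--:.-##***+++=.   .:    ...
--:--=*+==+=---=++**++*+##**=++*#%*:=:  .     ..
:=+++-:....*#+===+++=+*%%**+--===- :+=.  .      
:...-+++*#=..:--====+=+****-----: -..=*+**-    :
:.          .:---==+====##=--=+*##= :.   .::=-::
==:..:..:. :=----====+==: :%%%@%+:   ::   .=++: 
*%@%##*=-:=+*=---==+*+++--  -=:    ..:=:.:---==-
+*#%#=*+--...--======+*+:=:.  .  .:=*#*#-:-::-+*
.:  =*=**=--::-====:.....:-:...::-=+++***---:.:-
::-:.-**%@%*-:------==-:-:::-=--=+=-----**--...:
----.  -*#@@@%*+==-------=--++:++=----=#+=+--:--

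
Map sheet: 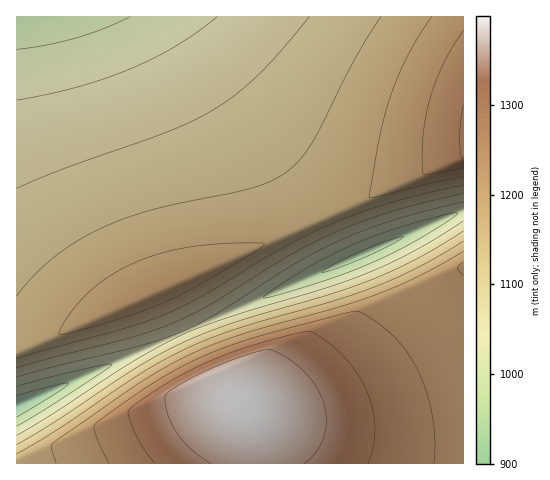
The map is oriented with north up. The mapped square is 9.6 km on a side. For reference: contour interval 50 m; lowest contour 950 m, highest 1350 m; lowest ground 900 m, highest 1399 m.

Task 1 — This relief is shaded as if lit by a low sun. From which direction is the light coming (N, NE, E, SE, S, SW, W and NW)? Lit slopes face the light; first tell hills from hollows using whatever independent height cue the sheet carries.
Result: NW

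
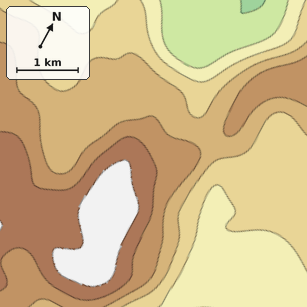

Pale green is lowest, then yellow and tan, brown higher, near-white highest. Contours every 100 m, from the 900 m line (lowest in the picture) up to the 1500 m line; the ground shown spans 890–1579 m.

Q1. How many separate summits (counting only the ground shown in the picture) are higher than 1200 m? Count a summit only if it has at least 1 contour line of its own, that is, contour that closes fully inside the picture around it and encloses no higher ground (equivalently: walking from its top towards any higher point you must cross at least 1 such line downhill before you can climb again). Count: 1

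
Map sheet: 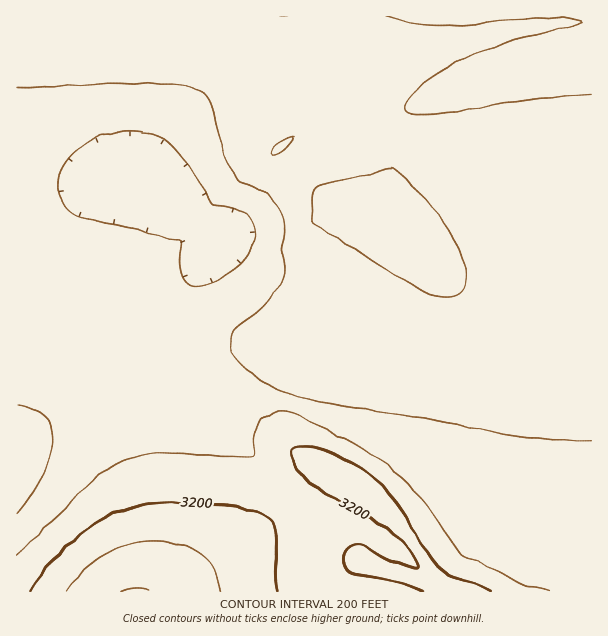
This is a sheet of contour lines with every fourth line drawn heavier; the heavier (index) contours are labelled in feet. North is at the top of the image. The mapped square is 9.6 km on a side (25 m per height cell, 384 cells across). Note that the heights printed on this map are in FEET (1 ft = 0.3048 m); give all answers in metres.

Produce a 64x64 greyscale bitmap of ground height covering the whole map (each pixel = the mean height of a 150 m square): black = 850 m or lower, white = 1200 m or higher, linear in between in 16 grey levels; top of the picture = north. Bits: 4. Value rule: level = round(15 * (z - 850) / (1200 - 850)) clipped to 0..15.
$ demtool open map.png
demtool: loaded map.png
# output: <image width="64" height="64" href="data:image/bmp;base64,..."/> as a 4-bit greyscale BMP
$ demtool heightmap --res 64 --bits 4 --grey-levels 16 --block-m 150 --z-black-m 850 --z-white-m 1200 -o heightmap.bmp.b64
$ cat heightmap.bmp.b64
<image width="64" height="64" href="data:image/bmp;base64,Qk12CAAAAAAAAHYAAAAoAAAAQAAAAEAAAAABAAQAAAAAAAAIAAATCwAAEwsAABAAAAAAAAAAAAAAABEREQAiIiIAMzMzAERERABVVVUAZmZmAHd3dwCIiIgAmZmZAKqqqgC7u7sAzMzMAN3d3QDu7u4A////AGZUQyIREAAAEREiM0RFVmZ3d3dmZmVVVVVVZneIiIiIZlVDMiEREREREiIzREVWZnd3ZmVVVVVVVWZniIiIiIh2ZVQzIiEREREiIzNERVZmd3ZlVVVVVVVmd4iIiIiIiHdmVUMyIiIiIiIzM0RFVmZ3dlVVVWZVVneIiIiIiIiIh3ZlVDMyIiIiIzM0RFVWZnd2VVVmZVVmeIiIiIiIiIiYd2ZVRDMzMzMzM0REVVZmZ3dmZmZlVmeJmZiIiIiJmZmHdmVUREMzMzREREVVVmZnd3ZmZlVWeJmZmZmZmZmZqZh3ZlVUREREREREVVVWZmd3d2ZVVWZ4mZmZmZmZmZmqmYd2ZlVVVVVVVVVVVVZmZnd2ZVVWZ4mZmZmZmZmZmbqpmId2ZlVVVVVVVVVmZmZmdmVVVVZ4mZmZmZmZmZmZu6qYiHdmZmZmZmZmZmZmZmZlVVVVZ4iZmZmZmZmZmZm7qpmIh3d2ZmZmZmZmZmZmZVVERVZniZmZmZmZmZmZqsu6qZiId3d3d3d3d3d3d2ZVVERVZniZmZmZmqqqqqqqy7qqmYiId3d3d3d3d3d3ZVVEVVZ3iZmZmaqqqqqqqqrLu6qZmIiIiIiIiIiIh3ZlVVVWZ4mZmZmqqqqqqqqqqsu7qqmZiIiIiIiIiIiHZlVVVmd4mZmZqqqqqqqqqqqqy7uqqZmZiIiIiImZmYdmZmZneJmZmqqqqqqqqqqru7u7u6qqmZmZmZmZmZmZh2ZmZ3iZmqqqqqqqqru7u7u7u7u7qqqpmZmZmZmZmZmHdnd4maqqqqqqqru7u7u7u7u7u7uqqqmZmZmZmZmaqpiHeJmqqqqqu7u7u7u7u7u7u7u7uqqqqpmZmZmZqqqqqZmZqqq7u7u7u7u7u7u7u7u7u6qqqqqqqZmZmqqqqqqqqqq7u7u7u7u7u7zMzMzMzMzMqqqqqqqqqqqqqqqqqqq7u7u7u7u7zMzMzMzMzMzMzMyqqqqqqqqqqqqqqqqqu7u7u7u7zMzMzMzMzMzMzMzMzKqqqqqqqqmZmaqqqqu7u7u7u8zMzMzMzMzMzMzMzMzMmZmqqqqqmZmZqqqqu7u7u7vMzMzMzMzM3d3dzMzMzMyZmZmqqqqZmJmaqqu7u7u7vMzMzMzM3d3d3d3d3dzMzJmZmaqqqpmYmZqqq7u7u7u8zMzMzN3d3d3d3d3d3dzMmZmZmqqqmZmZmaqru7u7u7zMzMzN3d3d3d3d3d3d3cyZmZmaqqqpmZmZqqu7u7u7vMzMzN3d3d3d3d3d3d3dzJmZmZqqqqmZmZmaqqu7u7u8zMzN3d3d3d3d3d3d3d3MmZmZmaqqqpmYiZmqqru7u7zMzM3d3d3d3d3d3d3d3cyZmZmZqqqqqZiIiZqqqru7vMzM3d3d3d3d3d3d3d3dzJmZmZmqqqqpmIiImaqqu7u8zMzd3d3d3d3d3d3d3dzMmZmZmZqqqqmYiIiImqqru7zMzd3d3d3d3d3d3d3d3MyZmZmZmaqqqZiIiIiJqqu7vMzN3d3d3d3d3d3d3d3MzJmZmZmZmZmZmIh3d4iaq7vMzN3d3d3d3d3d3d3d3czMmZmZmZmZmZmYh3d3eImru8zN3d3d3d3d3d3d3d3czMyZmZmZmZmZmIiHd3d4iaq8zN3d3e7t3d3d3d3d3czMzJmZiIiJiIiIiId3d3eJmrzN3d7u7u7d3d3d3d3dzMzMmZiIiIiIiIiId3d3eImavN3e7u7u7t3d3d3d3dzMzMyZmIiIiIiId3d3d3d4iaq83u7u7u7u3d3d3d3dzMzMzJmIiIiId3d3d3d4iIiZq7ze7u7u7u3d3d3d3dzMzMzMmYiIiHd3d3d3d4iJmZq7zN7u7u7u7d3d3d3dzMzMzMyZiIiHd3d3d3d3iJmqq7zN3e7u7u7d3d3d3dzMzMzMzJmIiId3d3d3d3iJmqu7zM3d3d7u7d3d3d3dzMzMzMzMmZiIh3d3d3d3eImau8zN3d3d3d3d3d3d3dzMzMzMzMuZmIiHd3d3d3eImaq8zd3d3MzMzd3d3d3dzMzMzMzMu5mZiIh3d3d3eIiaq7zN3d3MzMzMzM3d3dzMzMzMzMy7mZmYiIh3d3eIiZqrvM3d3dzMzMzMzMzMzMzMzMzMy7uZmZmIiIiIiIiZqru8zd3d3MzLu7u7zMzMzMzMzMy7u6mZmZmYiIiImZmqu7zM3d3dzMu7u7u7u8zMzMzMy7u7qqqZmZmZmZmZmqq7vMzN3d3czLu7u7u7u7vMzMzLu7uqqqqqmZmZmZqqqru8zMzd3dzMu7u7uqu7u7u7u7u7u6qqqqqqqqqqqqqru7vMzMzMzMzLu7uqqqqqqru7u7u7qqqqqqqqqqqqqru7u8zMzMzMzMzLu7qqqqqqqqqqqqq7u7u7u7u7u7u7u7u7vMzMzMzMzMy7u6qqqqqqqqqqqru7u7u7u7u7u7u7u7u7vMzMzMzMzMu7uqqqqqqqqqmZu7u7u7u7u7u7u7u7u7u7zMzMzMzMzLu7uqqqqqqZmZm7u7u7u7u7u7u7u7u7u7u7zMzMzMu7u7u7uqqqqqmZmbzMzMzMzMzMzLu7u7u7u7u7u7u7u7u7u7u7uqqqqqqZzMzMzMzMzMzMy7u7u7u7u7u7u7u7u7u7u7u7u7qqqqrMzMzMzMzMzMzMu7u7u7u7u7u7u7u7u7u7u7u7u7u6qszMzMzMzMzMzMzLu7u7u7u7u7u7u7u6qqqru7u7u7u7"/>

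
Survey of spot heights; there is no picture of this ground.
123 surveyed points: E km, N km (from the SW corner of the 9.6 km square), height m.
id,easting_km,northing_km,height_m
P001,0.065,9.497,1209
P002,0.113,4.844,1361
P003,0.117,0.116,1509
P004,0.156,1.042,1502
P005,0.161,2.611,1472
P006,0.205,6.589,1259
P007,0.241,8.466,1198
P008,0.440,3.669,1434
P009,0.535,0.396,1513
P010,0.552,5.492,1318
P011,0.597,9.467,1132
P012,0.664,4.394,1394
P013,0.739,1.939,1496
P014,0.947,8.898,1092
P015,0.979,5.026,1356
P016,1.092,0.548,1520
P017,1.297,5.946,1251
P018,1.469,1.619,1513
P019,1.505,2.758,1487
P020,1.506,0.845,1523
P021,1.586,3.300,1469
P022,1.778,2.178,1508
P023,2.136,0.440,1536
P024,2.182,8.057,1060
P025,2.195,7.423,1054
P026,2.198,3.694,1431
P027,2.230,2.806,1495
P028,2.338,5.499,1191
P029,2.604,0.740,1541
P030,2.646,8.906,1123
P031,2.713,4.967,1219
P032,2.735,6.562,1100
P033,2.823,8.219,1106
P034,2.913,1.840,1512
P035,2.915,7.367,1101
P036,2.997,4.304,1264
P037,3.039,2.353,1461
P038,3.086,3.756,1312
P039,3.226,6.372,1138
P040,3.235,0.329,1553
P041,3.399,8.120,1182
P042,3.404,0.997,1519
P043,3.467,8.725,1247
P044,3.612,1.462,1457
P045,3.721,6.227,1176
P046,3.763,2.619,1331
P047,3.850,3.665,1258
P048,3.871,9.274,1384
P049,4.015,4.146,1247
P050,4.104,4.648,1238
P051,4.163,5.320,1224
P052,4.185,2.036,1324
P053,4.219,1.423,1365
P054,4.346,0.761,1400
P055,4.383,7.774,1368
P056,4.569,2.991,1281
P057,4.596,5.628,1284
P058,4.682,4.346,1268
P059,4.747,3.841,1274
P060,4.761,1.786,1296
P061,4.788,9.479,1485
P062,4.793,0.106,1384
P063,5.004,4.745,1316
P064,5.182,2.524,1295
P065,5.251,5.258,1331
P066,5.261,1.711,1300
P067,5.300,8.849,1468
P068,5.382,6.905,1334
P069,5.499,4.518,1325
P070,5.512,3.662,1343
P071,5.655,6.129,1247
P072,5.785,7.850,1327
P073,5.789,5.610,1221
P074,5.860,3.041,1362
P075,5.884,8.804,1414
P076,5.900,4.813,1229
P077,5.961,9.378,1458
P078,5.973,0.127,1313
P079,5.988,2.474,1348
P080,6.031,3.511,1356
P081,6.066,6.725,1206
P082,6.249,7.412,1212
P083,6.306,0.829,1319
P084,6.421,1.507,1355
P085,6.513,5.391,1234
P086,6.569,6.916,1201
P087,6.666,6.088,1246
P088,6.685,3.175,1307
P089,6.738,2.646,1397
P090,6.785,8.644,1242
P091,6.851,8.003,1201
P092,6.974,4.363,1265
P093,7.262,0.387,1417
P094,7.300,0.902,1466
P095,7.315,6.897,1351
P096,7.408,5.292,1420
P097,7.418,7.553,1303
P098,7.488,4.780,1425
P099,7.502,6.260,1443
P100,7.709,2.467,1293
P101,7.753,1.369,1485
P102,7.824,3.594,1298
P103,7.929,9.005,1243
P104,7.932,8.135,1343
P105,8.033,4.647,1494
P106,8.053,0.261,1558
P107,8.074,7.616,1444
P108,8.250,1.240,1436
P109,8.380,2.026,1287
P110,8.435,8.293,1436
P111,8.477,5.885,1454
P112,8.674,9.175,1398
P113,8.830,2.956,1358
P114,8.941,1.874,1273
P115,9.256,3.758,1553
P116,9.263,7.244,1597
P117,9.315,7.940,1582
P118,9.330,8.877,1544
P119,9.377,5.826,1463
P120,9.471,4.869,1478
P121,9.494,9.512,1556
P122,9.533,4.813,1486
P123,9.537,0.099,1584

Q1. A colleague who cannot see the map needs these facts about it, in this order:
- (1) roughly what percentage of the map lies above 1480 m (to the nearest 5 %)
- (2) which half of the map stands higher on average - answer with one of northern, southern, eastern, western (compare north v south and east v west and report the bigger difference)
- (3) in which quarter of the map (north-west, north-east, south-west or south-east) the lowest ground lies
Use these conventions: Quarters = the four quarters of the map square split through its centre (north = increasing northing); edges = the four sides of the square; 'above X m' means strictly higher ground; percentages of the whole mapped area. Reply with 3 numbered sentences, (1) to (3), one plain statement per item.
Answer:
(1) Roughly 20 % of the ground is higher than 1480 m.
(2) Taken as a whole, the southern half is higher than the northern.
(3) Look to the north-west quarter for the lowest ground.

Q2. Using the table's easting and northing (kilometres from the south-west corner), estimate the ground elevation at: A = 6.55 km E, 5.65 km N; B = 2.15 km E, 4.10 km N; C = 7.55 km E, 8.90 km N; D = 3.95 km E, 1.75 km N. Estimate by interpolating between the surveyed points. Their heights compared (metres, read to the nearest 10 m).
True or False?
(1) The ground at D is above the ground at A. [True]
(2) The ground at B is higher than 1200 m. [True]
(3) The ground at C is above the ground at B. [False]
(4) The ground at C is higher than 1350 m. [False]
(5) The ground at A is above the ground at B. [False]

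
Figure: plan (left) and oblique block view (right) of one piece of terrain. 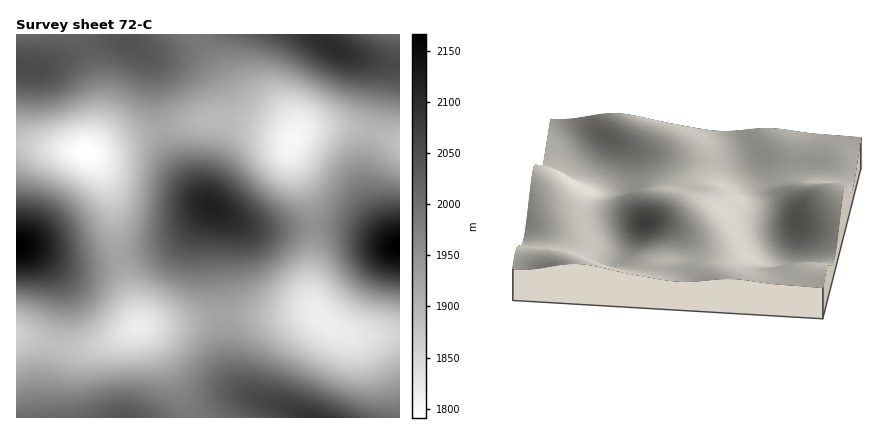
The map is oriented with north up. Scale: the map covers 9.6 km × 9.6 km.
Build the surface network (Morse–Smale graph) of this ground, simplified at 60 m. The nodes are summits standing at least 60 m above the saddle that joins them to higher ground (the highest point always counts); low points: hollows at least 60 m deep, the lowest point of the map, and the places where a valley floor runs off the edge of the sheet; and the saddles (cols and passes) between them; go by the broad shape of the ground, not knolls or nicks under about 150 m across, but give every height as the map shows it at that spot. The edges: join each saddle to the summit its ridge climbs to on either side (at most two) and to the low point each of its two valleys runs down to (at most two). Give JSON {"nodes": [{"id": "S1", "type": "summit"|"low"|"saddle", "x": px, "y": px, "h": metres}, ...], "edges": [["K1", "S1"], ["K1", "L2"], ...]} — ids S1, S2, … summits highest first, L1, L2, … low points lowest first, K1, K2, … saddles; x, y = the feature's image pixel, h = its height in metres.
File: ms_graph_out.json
{"nodes": [
{"id": "S1", "type": "summit", "x": 18, "y": 246, "h": 2166},
{"id": "S2", "type": "summit", "x": 398, "y": 246, "h": 2166},
{"id": "S3", "type": "summit", "x": 210, "y": 208, "h": 2119},
{"id": "S4", "type": "summit", "x": 332, "y": 48, "h": 2102},
{"id": "S5", "type": "summit", "x": 316, "y": 418, "h": 2092},
{"id": "S6", "type": "summit", "x": 26, "y": 68, "h": 2056},
{"id": "L1", "type": "low", "x": 86, "y": 152, "h": 1791},
{"id": "L2", "type": "low", "x": 292, "y": 140, "h": 1804},
{"id": "L3", "type": "low", "x": 320, "y": 316, "h": 1816},
{"id": "L4", "type": "low", "x": 138, "y": 326, "h": 1820},
{"id": "K1", "type": "saddle", "x": 314, "y": 226, "h": 1955},
{"id": "K2", "type": "saddle", "x": 120, "y": 258, "h": 1927},
{"id": "K3", "type": "saddle", "x": 222, "y": 318, "h": 1926},
{"id": "K4", "type": "saddle", "x": 162, "y": 130, "h": 1921},
{"id": "K5", "type": "saddle", "x": 372, "y": 132, "h": 1901},
{"id": "K6", "type": "saddle", "x": 54, "y": 344, "h": 1887}],
"edges": [["K1", "S2"], ["K1", "S3"], ["K1", "L2"], ["K1", "L3"], ["K2", "S1"], ["K2", "S3"], ["K2", "L1"], ["K2", "L4"], ["K3", "S3"], ["K3", "S5"], ["K3", "L3"], ["K3", "L4"], ["K4", "S3"], ["K4", "S6"], ["K4", "L1"], ["K4", "L2"], ["K5", "S2"], ["K5", "S4"], ["K5", "L2"], ["K6", "S1"], ["K6", "S5"], ["K6", "L4"]]}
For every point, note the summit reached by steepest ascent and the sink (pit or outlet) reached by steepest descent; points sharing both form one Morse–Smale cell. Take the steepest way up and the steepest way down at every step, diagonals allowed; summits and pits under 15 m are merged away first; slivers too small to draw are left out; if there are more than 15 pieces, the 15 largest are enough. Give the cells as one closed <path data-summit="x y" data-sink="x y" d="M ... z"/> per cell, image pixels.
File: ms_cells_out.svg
<path data-summit="316 418" data-sink="320 316" d="M312 311l-36 5-54 2 6 50 10 20 14 9 26 8 28 13 94 0 0-84-44 2-10-2-16-8-14-13z"/><path data-summit="332 48" data-sink="292 140" d="M318 34l-116 0-5 4 23 34 15 32 11 11 40 18 6 6 8-7 12-4 36 0 24 4 9-46 0-12-3-8-8-5-24-7-22-11-5-3z"/><path data-summit="210 206" data-sink="292 140" d="M220 120l-24 1-34 9 14 34 21 30 13 13 24 14 18 7 32 1 28-3-3-26-18-46 1-14-44-15z"/><path data-summit="16 246" data-sink="86 152" d="M24 144l-8 0 0 102 10 1 28 13 20 5 18-1 28-6-10-68-5-14-11-18-12-7z"/><path data-summit="124 418" data-sink="138 326" d="M140 327l-30 14-20 6-18 1-18-4-8 38 1 36 145 0 0-4-31-62-10-16z"/><path data-summit="210 206" data-sink="86 152" d="M162 129l-74 25 14 16 8 20 7 56 3 12 30-7 20-8 10-6 30-31-13-12-18-24-10-20z"/><path data-summit="400 246" data-sink="320 316" d="M334 226l-21 0-3 66 4 18 12 13 20 11 10 2 44-2 0-88-16-3-34-14z"/><path data-summit="210 206" data-sink="320 316" d="M216 210l-1 0 4 12-3 22 0 22 6 52 54-2 32-5 8 2-6-21 3-66-29 3-32-1-18-7z"/><path data-summit="210 206" data-sink="138 326" d="M212 207l-4 0-28 30-10 6-50 15 18 69 42-3 42-6-6-52 0-22 3-22-2-10z"/><path data-summit="400 246" data-sink="292 140" d="M332 127l-28 3-8 4-5 10 0 10 18 46 4 26 33 2 38 15 14 3-10-12-9-14-14-36 0-22 6-30z"/><path data-summit="30 68" data-sink="86 152" d="M84 48l-40 19-28-1 0 78 68 8 4-2 9-22 2-32-4-20z"/><path data-summit="128 42" data-sink="86 152" d="M194 34l-68 0 0 8-8-2-12 1-21 7 10 28 4 20-1 26-10 31 8-1 66-24-4-16-5-46-3-6-9-10 9 4 16-1 26-12 5-5z"/><path data-summit="316 418" data-sink="138 326" d="M222 318l-52 7-30 1 11 10 10 16 31 66 112 0-12-7-40-14-14-9-10-20z"/><path data-summit="16 246" data-sink="138 326" d="M30 248l-3 0 22 18 11 20 2 18-6 41 16 3 22-2 22-8 22-12-3-16-15-52-28 6-18 1-20-5z"/><path data-summit="128 42" data-sink="292 140" d="M196 37l-12 8-18 8-16 1-8-2 8 8 3 6 8 62 3 1 32-8 24-1 42 9 30 12 0-3-6-5-40-18-9-9-17-34z"/>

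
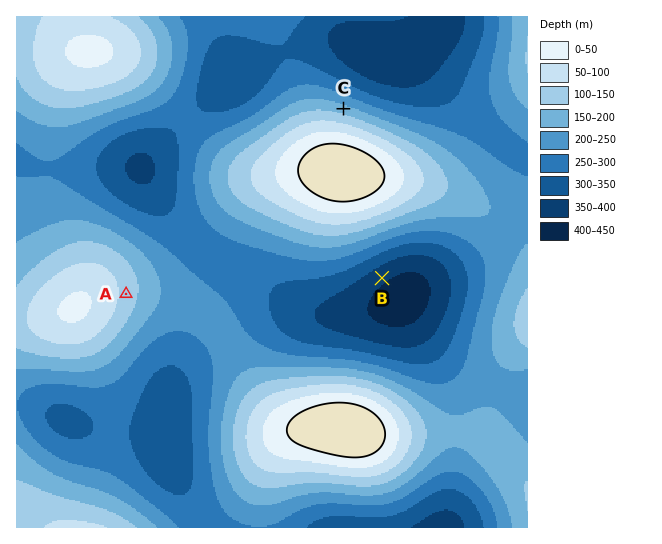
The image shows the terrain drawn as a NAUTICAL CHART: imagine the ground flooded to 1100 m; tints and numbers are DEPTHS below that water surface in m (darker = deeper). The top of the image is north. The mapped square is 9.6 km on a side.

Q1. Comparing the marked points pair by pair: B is lower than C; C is lower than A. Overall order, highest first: A C B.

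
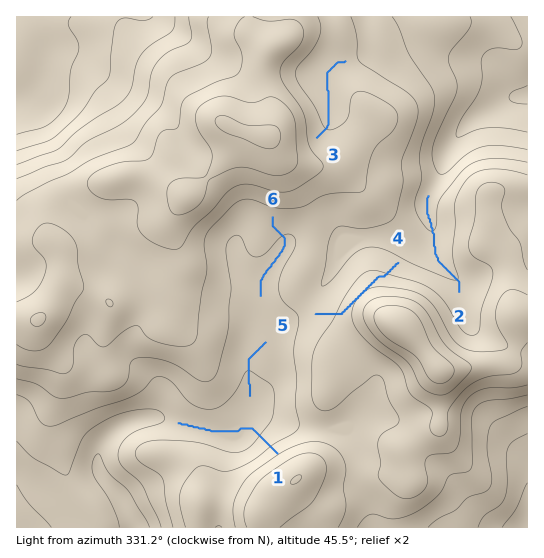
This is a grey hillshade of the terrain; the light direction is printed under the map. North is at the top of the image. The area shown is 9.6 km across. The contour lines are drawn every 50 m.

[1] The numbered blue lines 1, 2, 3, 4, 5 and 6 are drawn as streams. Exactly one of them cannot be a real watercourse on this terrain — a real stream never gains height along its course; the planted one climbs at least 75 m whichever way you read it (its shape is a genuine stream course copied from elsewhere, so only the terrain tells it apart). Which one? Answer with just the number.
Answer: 4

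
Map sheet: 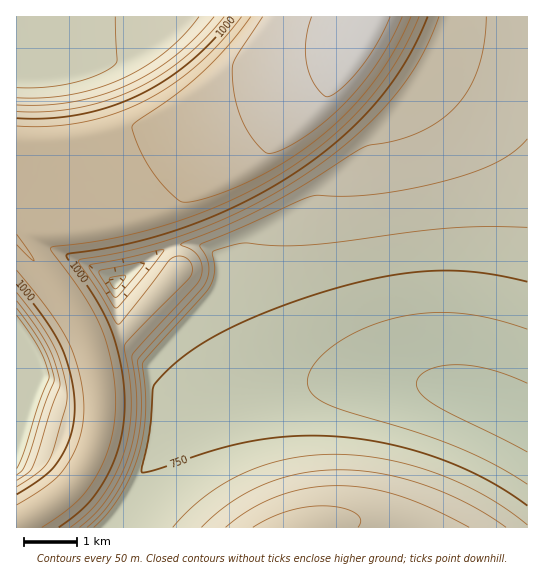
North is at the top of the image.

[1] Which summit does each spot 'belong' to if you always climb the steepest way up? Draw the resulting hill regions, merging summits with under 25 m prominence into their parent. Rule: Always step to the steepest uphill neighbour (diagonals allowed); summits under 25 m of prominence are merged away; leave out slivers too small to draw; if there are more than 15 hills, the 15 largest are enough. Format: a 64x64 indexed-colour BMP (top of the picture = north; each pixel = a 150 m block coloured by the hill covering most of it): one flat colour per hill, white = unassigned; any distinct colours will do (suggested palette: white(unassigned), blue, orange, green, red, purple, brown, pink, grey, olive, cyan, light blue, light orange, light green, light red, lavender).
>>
<image width="64" height="64" href="data:image/bmp;base64,Qk12CAAAAAAAAHYAAAAoAAAAQAAAAEAAAAABAAQAAAAAAAAIAAATCwAAEwsAABAAAAAAAAAA////ALR3HwAOf/8ALKAsACgn1gC9Z5QAS1aMAMJ34wB/f38AIr28AM++FwDox64AeLv/AIrfmACWmP8A1bDFABERERERESIiIiIiIiIiIiIiIiIiIiIiIiIiIiIiIiIiEREREREREiIiIiIiIiIiIiIiIiIiIiIiIiIiIiIiIiIRERERERESIiIiIiIiIiIiIiIiIiIiIiIiIiIiIiIiIhEREREREREiIiIiIiIiIiIiIiIiIiIiIiIiIiIiIiIiERERERERERIiIiIiIiIiIiIiIiIiIiIiIiIiIiIiIiIREREREREREiIiIiIiIiIiIiIiIiIiIiIiIiIiIiIiIhERERERERERIiIiIiIiIiIiIiIiIiIiIiIiIiIiIiIiEREREREREREiIiIiIiIiIiIiIiIiIiIiIiIiIiIiIiIRERERERERERIiIiIiIiIiIiIiIiIiIiIiIiIiIiIiIhEREREREREREiIiIiIiIiIiIiIiIiIiIiIiIiIiIiIiERERERERERERIiIiIiIiIiIiIiIiIiIiIiIiIiIiIiIRERERERERERESIiIiIiIiIiIiIiIiIiIiIiIiIiIiIhERERERERERERESIiIiIiIiIiIiIiIiIiIiIiIiIiIiERERERERERERERESIiIiIiIiIiIiIiIiIiIiIiIiIiIRERERERERERERERESIiIiIiIiIiIiIiIiIiIiIiIiERERERERERERERERERESIiIiIiIiIiIiIiIiIiIiIRERERERERERERERERERERERIiIiIiIiIiIiIiIiIiERERERERERERERERERERERERERESIiIiIiIiIiIiIRERERERERERERERERERERERERERERERERERIiERERERERERERERERERERERERERERERERERERERERERERERERERERERERERERERERERERERERERERERERERERERERERERERERERERERERERERERERERERERERERERERERERERERERERERERERERERERERERERERERERERERERERERERERERERERERERERERERERERERERERERERERERERERERERERERERERERERERERERERERERERERERERERERERERERERERERERERERERERERERERERERERERERERERERERERERERERERERERERERERERERERERERERERERERERERERERERERERERERERERERERERERERERERERERERERERERERERERERERERERERERERERERERERERERERERERERERERERERERERERERERERERERERERERERERERERERERERERERERERERERERERERERERERERERERERERERERERERERERERERERERERERERERERERERERERERERERERERERERERERERERERERERERERERERERERERERERERERERERERERERERERERERERERERERERERERERERERERERERERERERERERERERERERERERERERERERERERERERERERERERERERERERERERERERERERERERERERERERERERERERERERERERERERERERERERERERERERERERERERERERERERERERERERERERERERERERERERERERERERERERERERERERERERERERERERERERERERERERERERERERERERERERERERERERERERERERERERERERERERERERERERERERERERERERERERERERERERERERERERERERERERERERERERERERERERERERERERERERERERERERERERERERERERERERERERERERERERERERERERERERERERERERERERERERERERERERERERERERERERERERERERERERERERERERERERERERERERERERERERERERERERERERERERERERERERERERERERERERERERERERERERERERERERERERERERERERERERERERERERERERERERERERERERERERERERERERERERERERERERERERERERERERERERERERERERERERERERERERERERERERERERERERERERERERERERERERERERERERERERERERERERERERERERERERERERERERERERERERERERERERERERERERERERERERERERERERERERERERERERERERERERERERERERERERERERERERERERERERERERERERERERERERERERERERERERERERERERERERERERERERERERERERERERERERERERERERERERERERERERERERERERERERERERERERERERERERERERERERERERERERERERERERERERERERERERERERERERERERERERERERERERERERERERERERERERERERERERERERERERERERERERERERERERERERERERERERERERERERERERERERERERERERERERERERERERERERERERERERERERERERERERERERERERERERERERERERERERERERERERERERERERERERERERERERERERERERERERERERERERERERERERERERERERERERERERERERERERERERERERERERERERERERERERERERERERERERERERERERERERERERERERERERERERERERERERERERERERERERERERERERERERERERERERERERERERERERERERERERERERERERERERERERER"/>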